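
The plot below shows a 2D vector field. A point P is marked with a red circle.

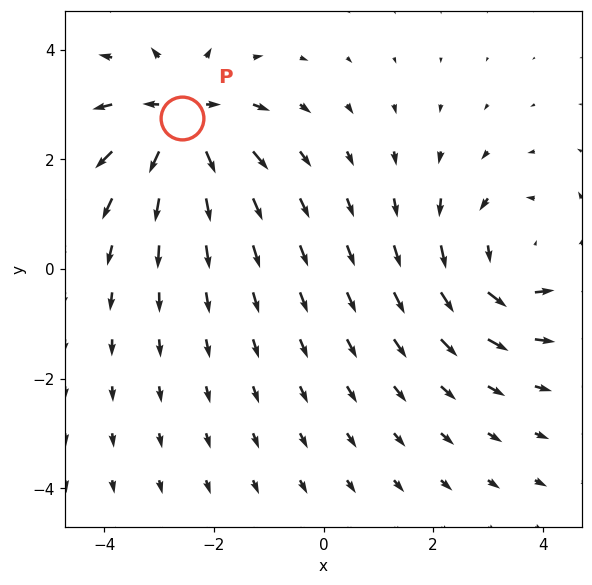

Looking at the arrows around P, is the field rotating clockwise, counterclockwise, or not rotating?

Near P at (-2.6, 2.7) the arrows show no circulation. The curl there is ≈0.

not rotating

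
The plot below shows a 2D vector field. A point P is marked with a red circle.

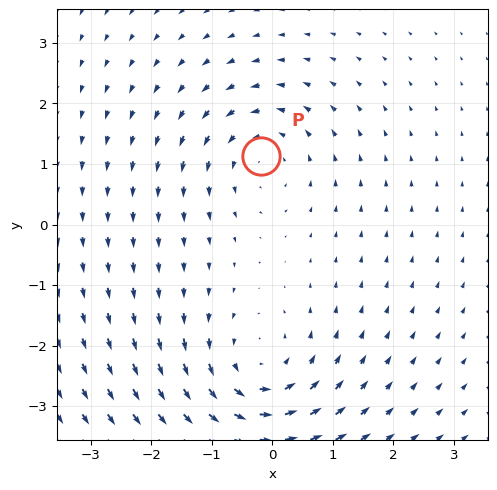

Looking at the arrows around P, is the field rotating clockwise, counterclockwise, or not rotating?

Near P at (-0.2, 1.1) the arrows circulate counterclockwise. The curl (z-component) there is about +2; positive curl means counterclockwise rotation.

counterclockwise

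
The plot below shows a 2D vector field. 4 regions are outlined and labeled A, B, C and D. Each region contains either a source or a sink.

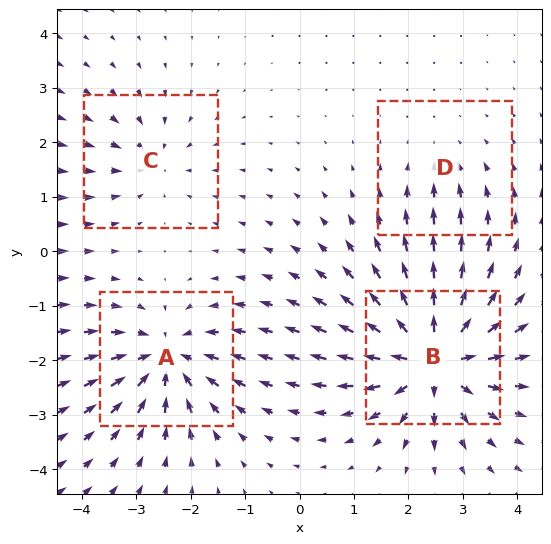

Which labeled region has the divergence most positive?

Divergence at each region's feature centre — A: about -6, B: about +9, C: about -4, D: about -2. Region B is most positive.

B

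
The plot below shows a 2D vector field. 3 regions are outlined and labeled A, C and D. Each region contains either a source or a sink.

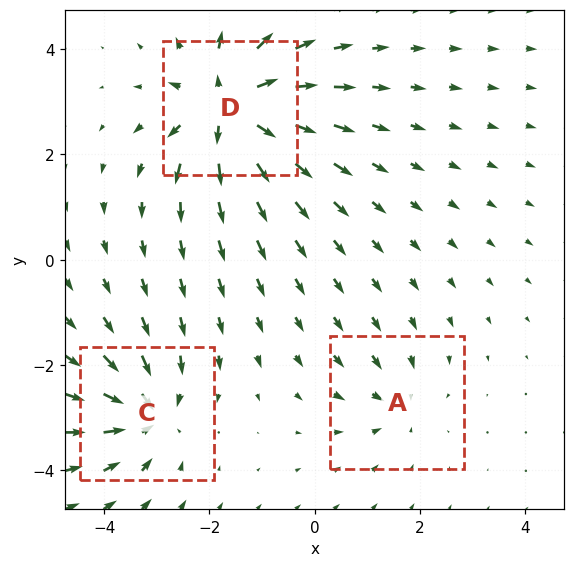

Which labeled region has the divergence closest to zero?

A

Divergence at each region's feature centre — A: about -3, C: about -4, D: about +6. Region A is closest to zero.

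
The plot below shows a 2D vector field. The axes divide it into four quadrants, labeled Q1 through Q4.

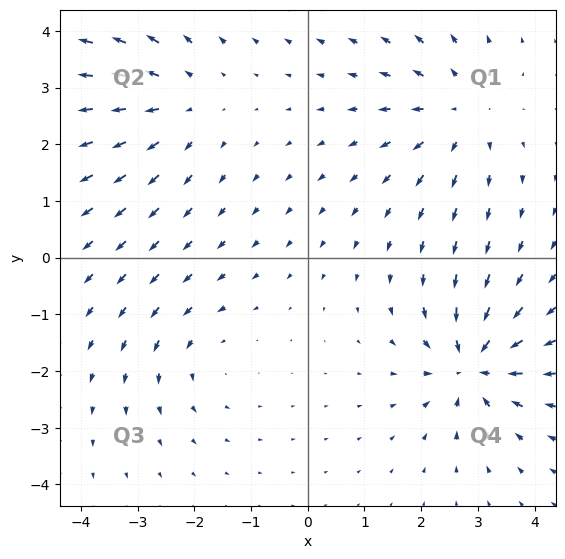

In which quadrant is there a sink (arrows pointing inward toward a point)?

The sink sits at approximately (2.9, -1.9), which lies in quadrant Q4. The divergence there is about -6, negative as expected for a sink.

Q4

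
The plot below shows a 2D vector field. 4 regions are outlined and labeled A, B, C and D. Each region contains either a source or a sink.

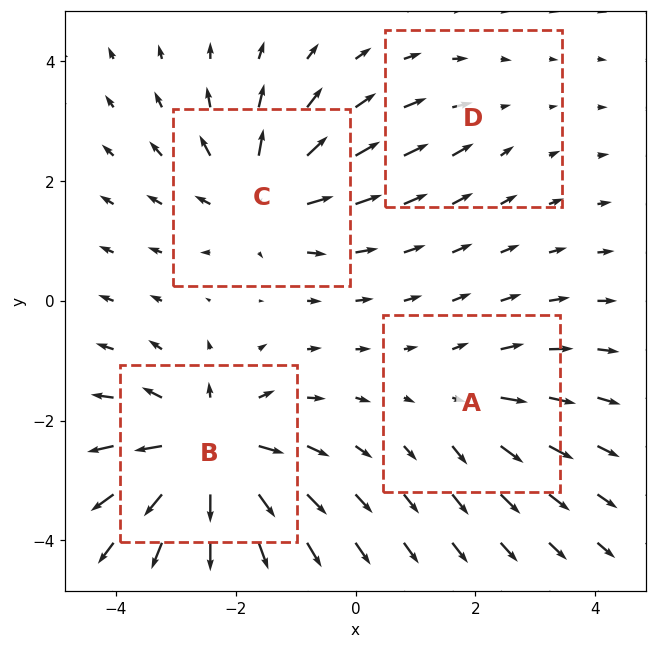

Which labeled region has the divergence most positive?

B

Divergence at each region's feature centre — A: about +3, B: about +8, C: about +5, D: about -2. Region B is most positive.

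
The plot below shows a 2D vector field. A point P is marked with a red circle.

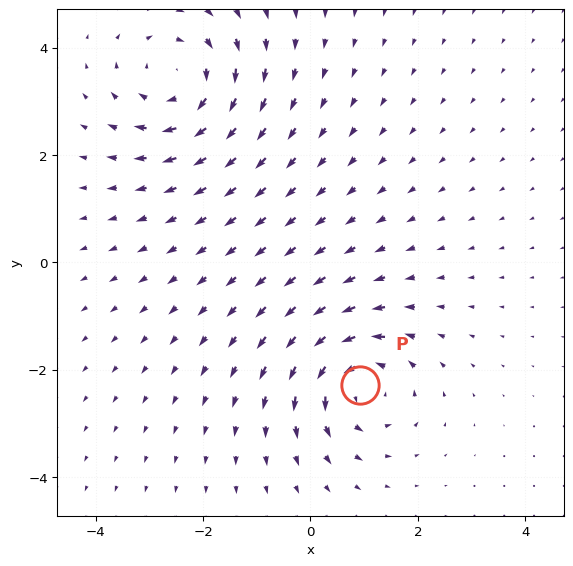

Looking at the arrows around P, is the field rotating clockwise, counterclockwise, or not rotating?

Near P at (0.9, -2.3) the arrows circulate counterclockwise. The curl (z-component) there is about +5; positive curl means counterclockwise rotation.

counterclockwise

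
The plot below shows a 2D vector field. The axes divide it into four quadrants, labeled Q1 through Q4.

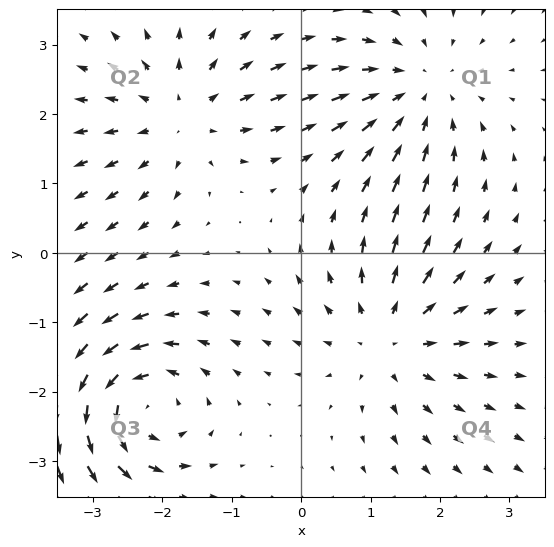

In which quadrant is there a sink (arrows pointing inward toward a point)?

Q1

The sink sits at approximately (1.7, 2.3), which lies in quadrant Q1. The divergence there is about -3, negative as expected for a sink.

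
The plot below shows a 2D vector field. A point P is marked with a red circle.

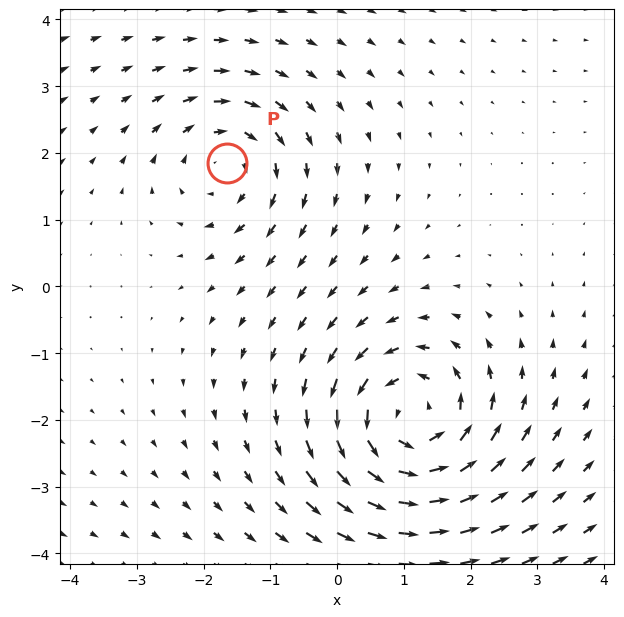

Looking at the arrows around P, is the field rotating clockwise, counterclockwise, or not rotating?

clockwise

Near P at (-1.6, 1.9) the arrows circulate clockwise. The curl (z-component) there is about -3; negative curl means clockwise rotation.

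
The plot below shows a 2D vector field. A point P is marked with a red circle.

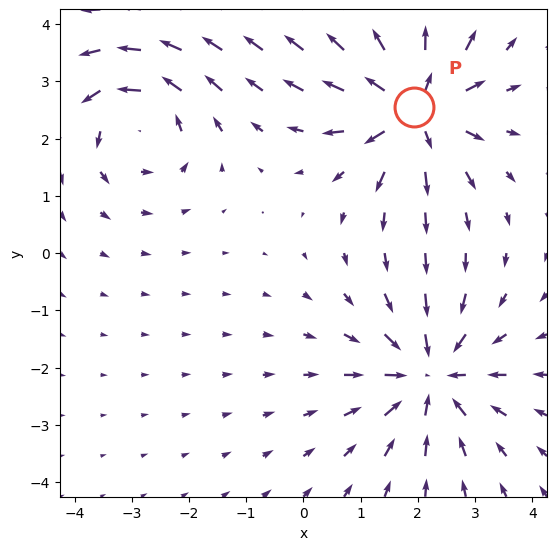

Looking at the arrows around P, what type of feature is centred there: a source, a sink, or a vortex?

At P (1.9, 2.5) the arrows spread outward. Divergence about +6, curl ≈0 — positive divergence with near-zero curl is a source.

source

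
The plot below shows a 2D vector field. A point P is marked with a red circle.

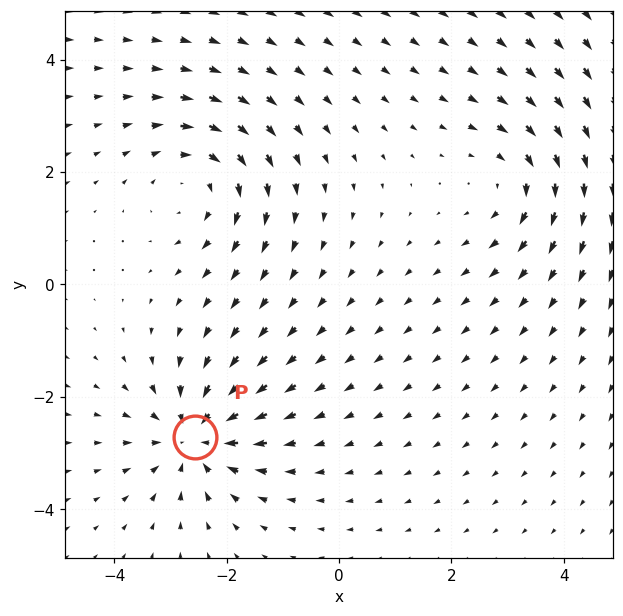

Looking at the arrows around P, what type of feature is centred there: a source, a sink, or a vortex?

sink

At P (-2.6, -2.7) the arrows converge inward. Divergence about -5, curl ≈0 — negative divergence with near-zero curl is a sink.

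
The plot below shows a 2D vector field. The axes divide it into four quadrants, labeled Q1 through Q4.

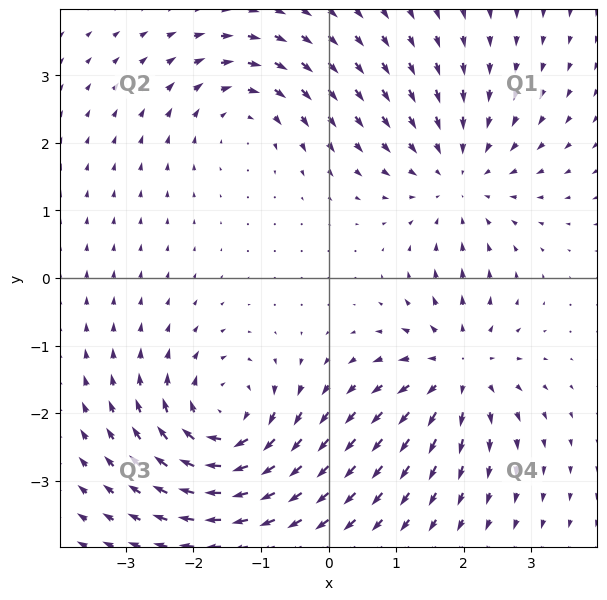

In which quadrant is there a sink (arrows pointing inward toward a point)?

Q1

The sink sits at approximately (1.9, 1.5), which lies in quadrant Q1. The divergence there is about -4, negative as expected for a sink.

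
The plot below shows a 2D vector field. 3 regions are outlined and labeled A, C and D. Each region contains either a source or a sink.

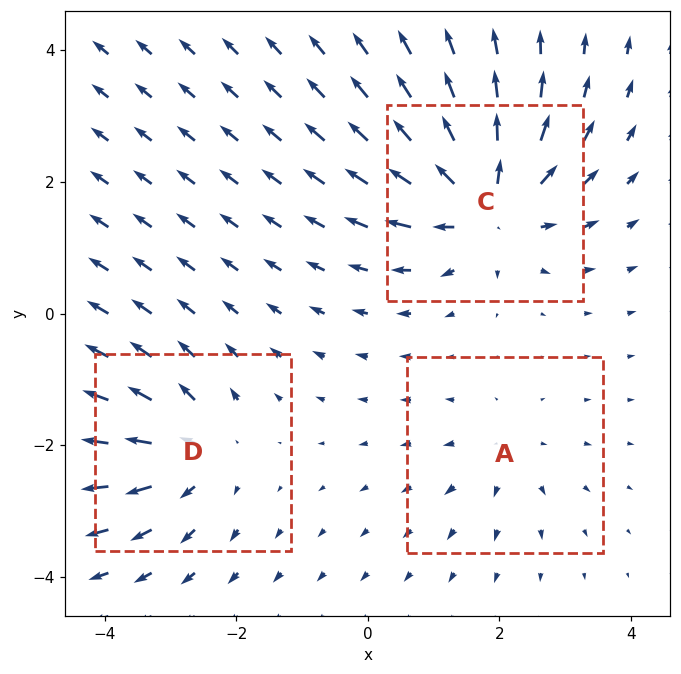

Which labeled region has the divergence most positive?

C

Divergence at each region's feature centre — A: about +2, C: about +6, D: about +4. Region C is most positive.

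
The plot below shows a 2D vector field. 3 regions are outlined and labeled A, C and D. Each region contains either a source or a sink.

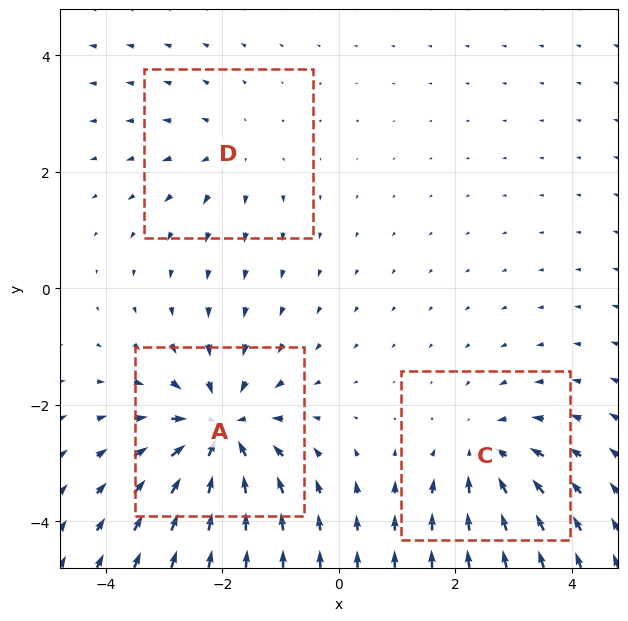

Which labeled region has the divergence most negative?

Divergence at each region's feature centre — A: about -5, C: about -3, D: about +2. Region A is most negative.

A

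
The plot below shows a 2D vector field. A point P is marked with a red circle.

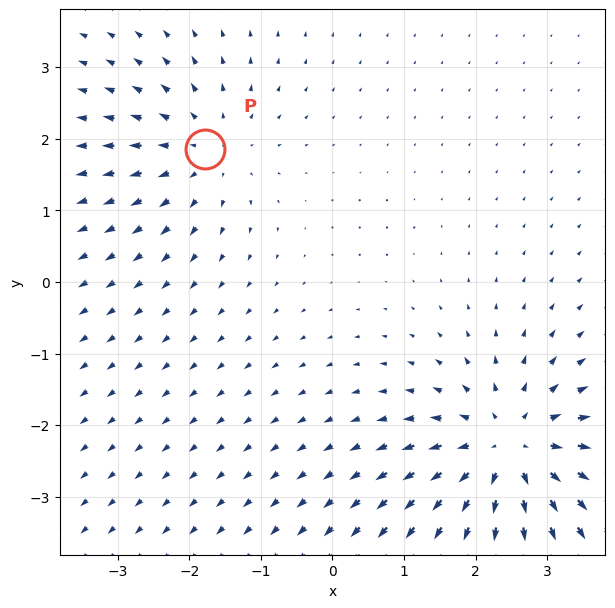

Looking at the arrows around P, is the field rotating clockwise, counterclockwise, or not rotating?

Near P at (-1.8, 1.9) the arrows show no circulation. The curl there is ≈0.

not rotating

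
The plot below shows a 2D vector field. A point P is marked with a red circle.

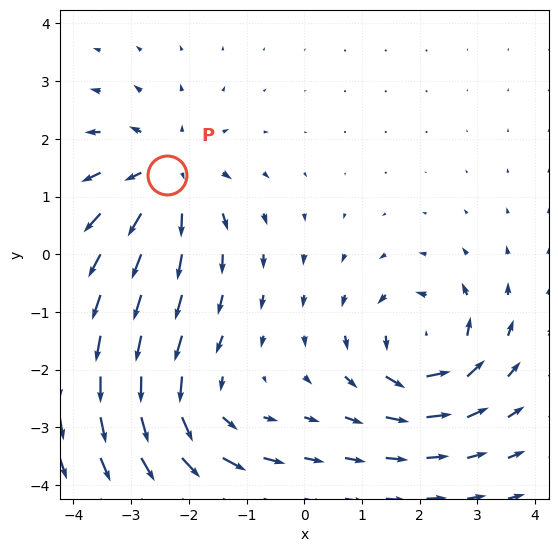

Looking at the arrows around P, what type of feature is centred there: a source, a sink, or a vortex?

source

At P (-2.4, 1.4) the arrows spread outward. Divergence about +5, curl ≈0 — positive divergence with near-zero curl is a source.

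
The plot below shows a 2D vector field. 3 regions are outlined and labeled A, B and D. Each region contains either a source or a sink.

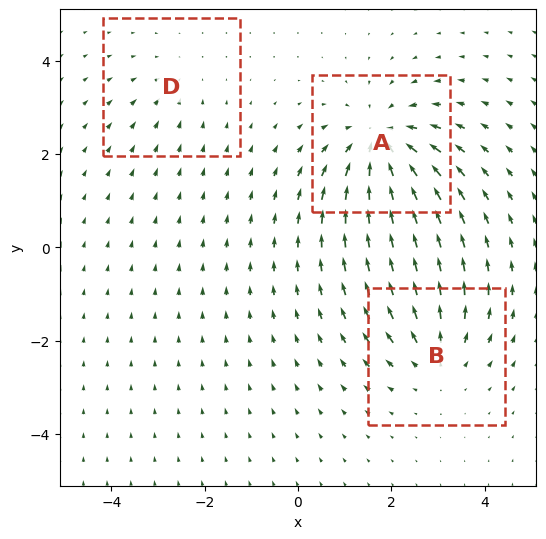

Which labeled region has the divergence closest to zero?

D

Divergence at each region's feature centre — A: about -5, B: about +3, D: about -2. Region D is closest to zero.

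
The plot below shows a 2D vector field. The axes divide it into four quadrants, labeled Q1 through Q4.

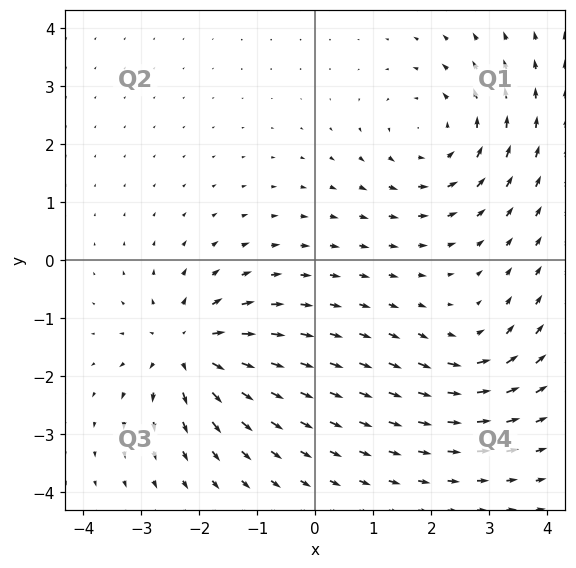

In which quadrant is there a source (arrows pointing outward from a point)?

The source sits at approximately (-2.2, -1.5), which lies in quadrant Q3. The divergence there is about +5, positive as expected for a source.

Q3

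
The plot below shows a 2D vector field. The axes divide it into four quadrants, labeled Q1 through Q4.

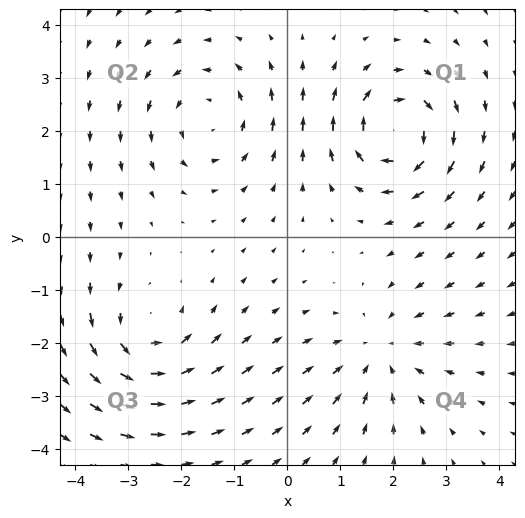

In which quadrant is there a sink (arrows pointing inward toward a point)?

Q4

The sink sits at approximately (1.8, -2.2), which lies in quadrant Q4. The divergence there is about -4, negative as expected for a sink.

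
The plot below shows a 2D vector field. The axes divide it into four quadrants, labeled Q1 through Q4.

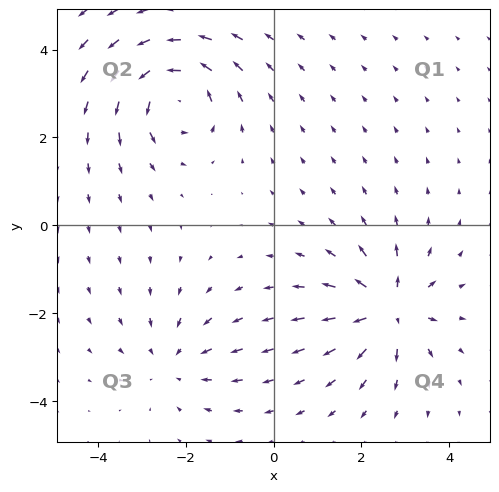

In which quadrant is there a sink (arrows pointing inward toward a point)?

The sink sits at approximately (-2.3, -3.1), which lies in quadrant Q3. The divergence there is about -2, negative as expected for a sink.

Q3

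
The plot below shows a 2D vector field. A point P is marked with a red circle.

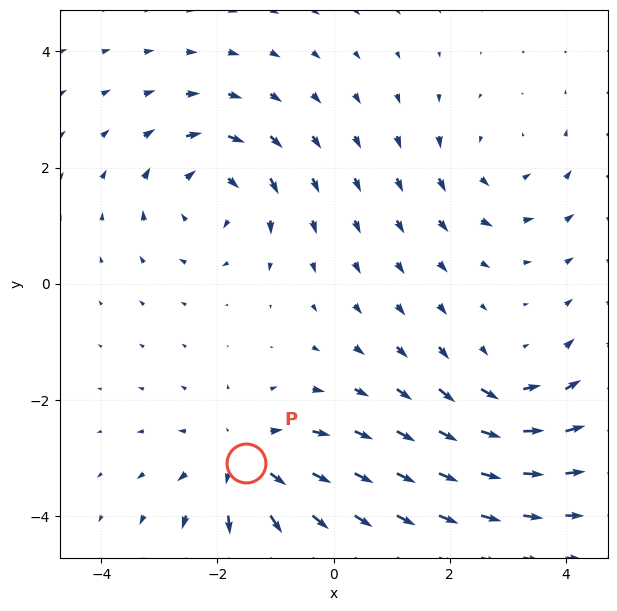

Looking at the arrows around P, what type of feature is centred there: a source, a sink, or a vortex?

At P (-1.5, -3.1) the arrows spread outward. Divergence about +4, curl ≈0 — positive divergence with near-zero curl is a source.

source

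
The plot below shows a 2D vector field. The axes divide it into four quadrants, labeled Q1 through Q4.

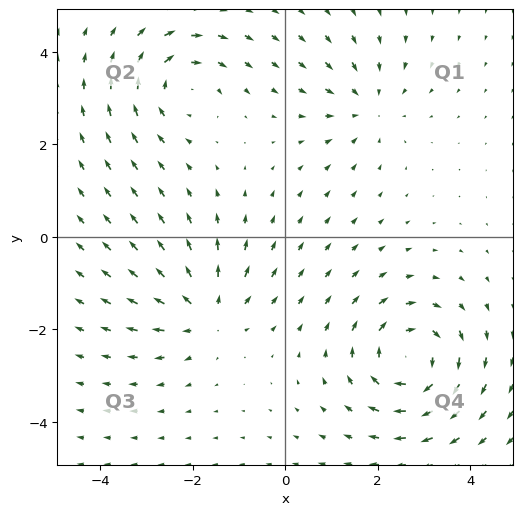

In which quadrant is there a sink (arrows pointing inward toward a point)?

Q1

The sink sits at approximately (1.8, 2.8), which lies in quadrant Q1. The divergence there is about -3, negative as expected for a sink.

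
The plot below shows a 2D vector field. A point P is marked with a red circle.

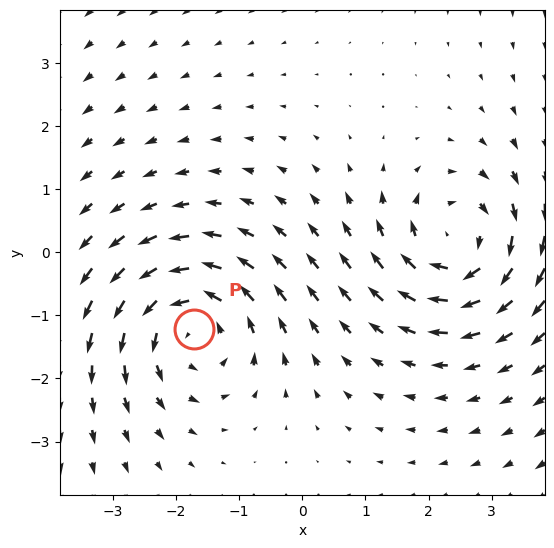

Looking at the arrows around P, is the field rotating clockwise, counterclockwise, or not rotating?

Near P at (-1.7, -1.2) the arrows circulate counterclockwise. The curl (z-component) there is about +5; positive curl means counterclockwise rotation.

counterclockwise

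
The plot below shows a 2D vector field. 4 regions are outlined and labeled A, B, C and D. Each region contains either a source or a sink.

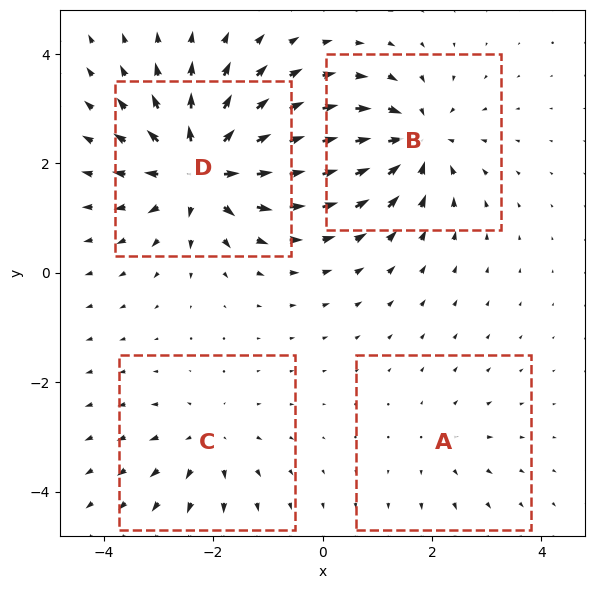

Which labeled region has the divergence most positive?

Divergence at each region's feature centre — A: about +2, B: about -6, C: about +3, D: about +8. Region D is most positive.

D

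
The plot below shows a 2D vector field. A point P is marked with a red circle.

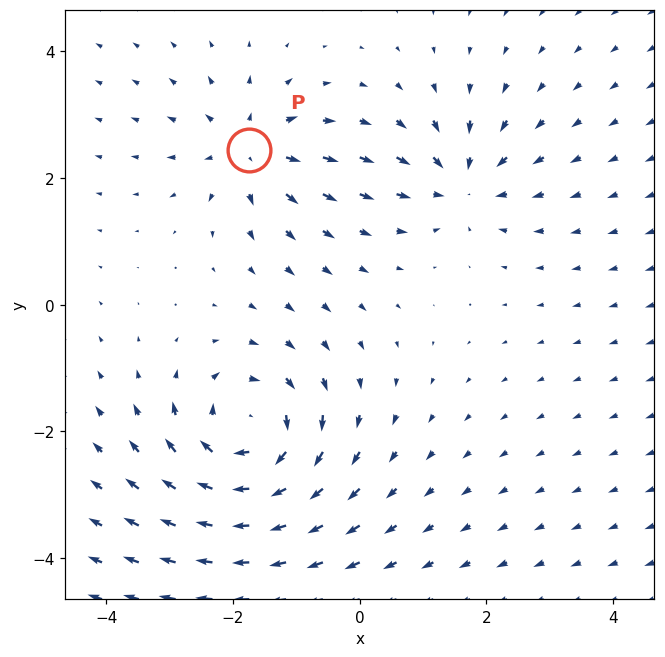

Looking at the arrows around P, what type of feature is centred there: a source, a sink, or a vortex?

source

At P (-1.7, 2.4) the arrows spread outward. Divergence about +4, curl ≈0 — positive divergence with near-zero curl is a source.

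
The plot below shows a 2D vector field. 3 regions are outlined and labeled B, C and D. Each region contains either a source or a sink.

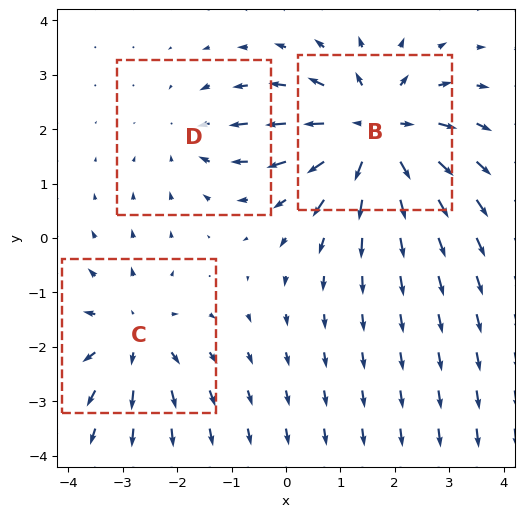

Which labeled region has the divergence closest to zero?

D

Divergence at each region's feature centre — B: about +5, C: about +3, D: about -2. Region D is closest to zero.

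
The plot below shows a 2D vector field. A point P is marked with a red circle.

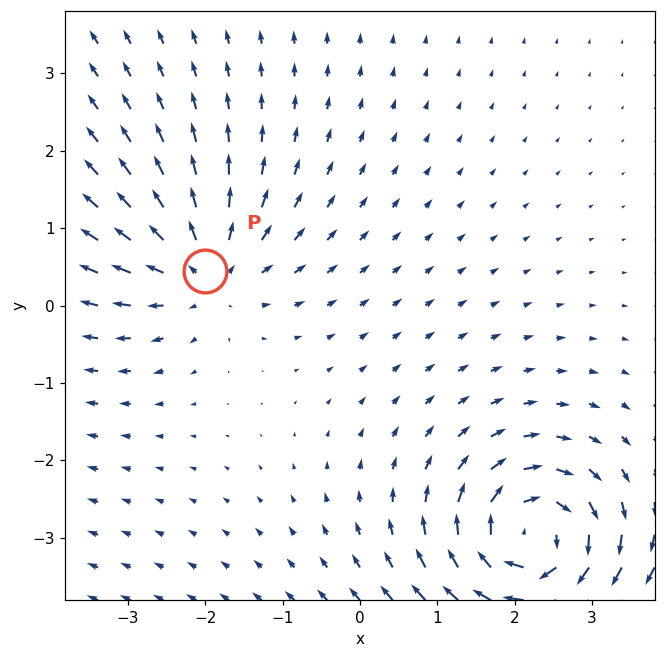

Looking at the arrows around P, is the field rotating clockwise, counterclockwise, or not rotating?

not rotating

Near P at (-2.0, 0.5) the arrows show no circulation. The curl there is ≈0.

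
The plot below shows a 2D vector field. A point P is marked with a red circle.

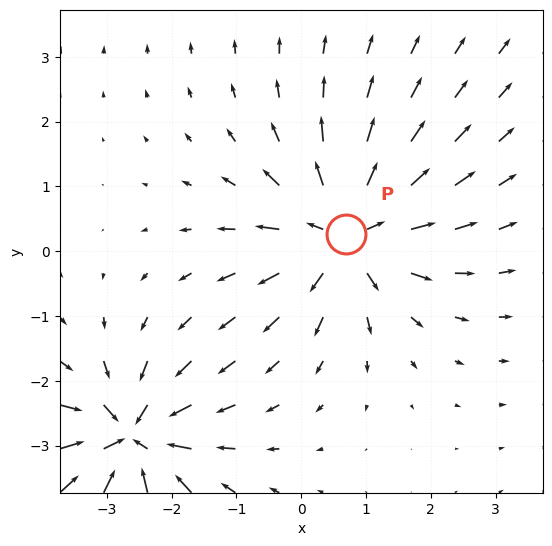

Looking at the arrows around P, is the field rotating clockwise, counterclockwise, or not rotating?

Near P at (0.7, 0.3) the arrows show no circulation. The curl there is ≈0.

not rotating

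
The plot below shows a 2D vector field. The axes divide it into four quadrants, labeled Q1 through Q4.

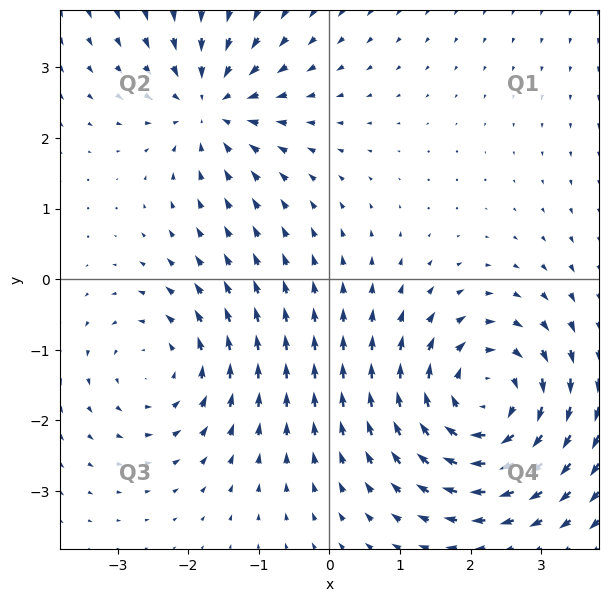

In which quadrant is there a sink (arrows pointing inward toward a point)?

Q2

The sink sits at approximately (-1.7, 2.5), which lies in quadrant Q2. The divergence there is about -4, negative as expected for a sink.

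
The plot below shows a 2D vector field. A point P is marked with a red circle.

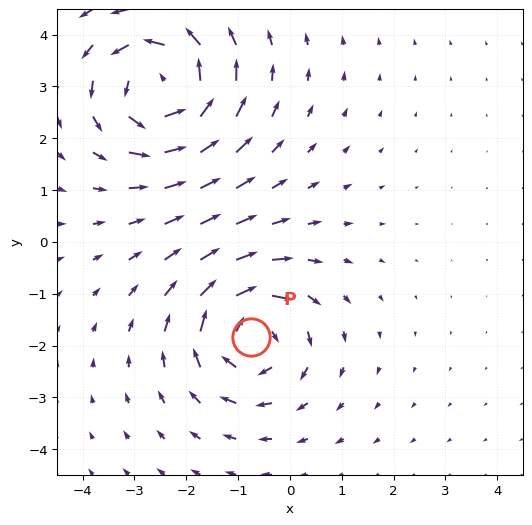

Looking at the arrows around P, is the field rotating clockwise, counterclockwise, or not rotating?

Near P at (-0.8, -1.8) the arrows circulate clockwise. The curl (z-component) there is about -4; negative curl means clockwise rotation.

clockwise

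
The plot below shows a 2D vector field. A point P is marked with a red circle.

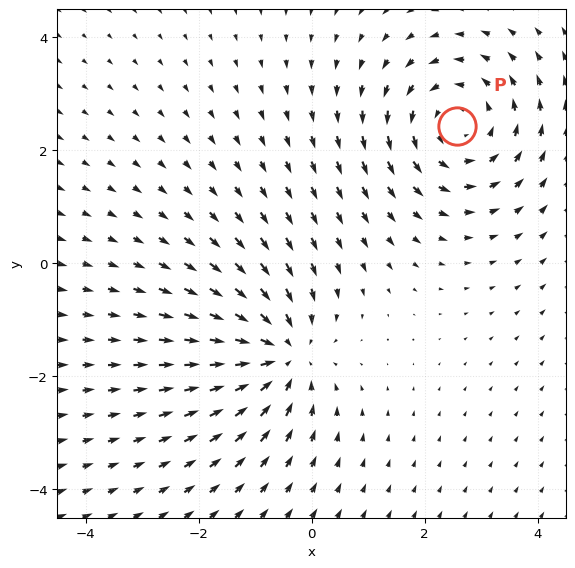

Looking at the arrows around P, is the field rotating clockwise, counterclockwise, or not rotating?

Near P at (2.6, 2.4) the arrows circulate counterclockwise. The curl (z-component) there is about +4; positive curl means counterclockwise rotation.

counterclockwise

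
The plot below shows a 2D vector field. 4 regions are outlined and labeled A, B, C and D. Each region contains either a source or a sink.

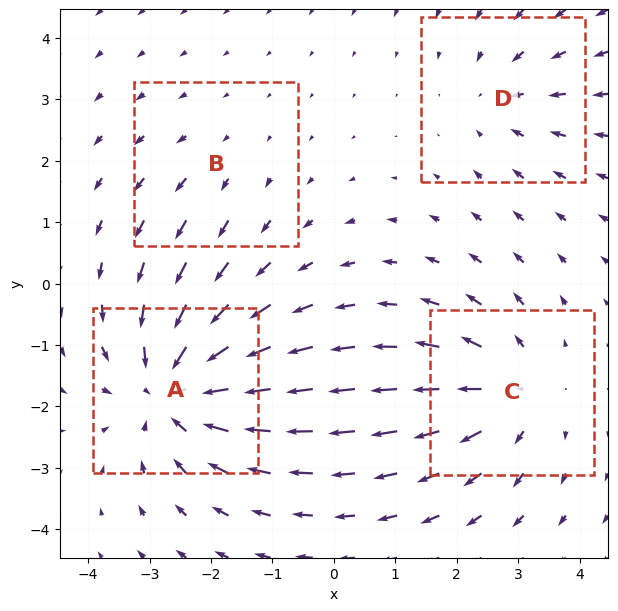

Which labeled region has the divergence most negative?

A

Divergence at each region's feature centre — A: about -6, B: about +2, C: about +4, D: about -3. Region A is most negative.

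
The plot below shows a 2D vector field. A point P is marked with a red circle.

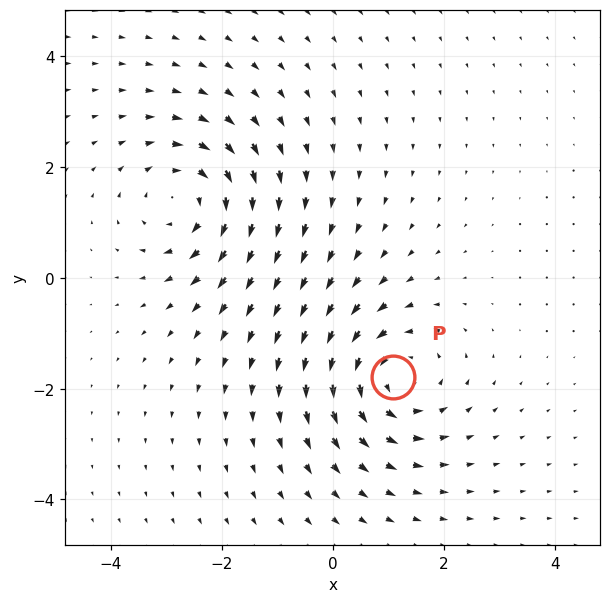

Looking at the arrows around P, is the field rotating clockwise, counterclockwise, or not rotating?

Near P at (1.1, -1.8) the arrows circulate counterclockwise. The curl (z-component) there is about +3; positive curl means counterclockwise rotation.

counterclockwise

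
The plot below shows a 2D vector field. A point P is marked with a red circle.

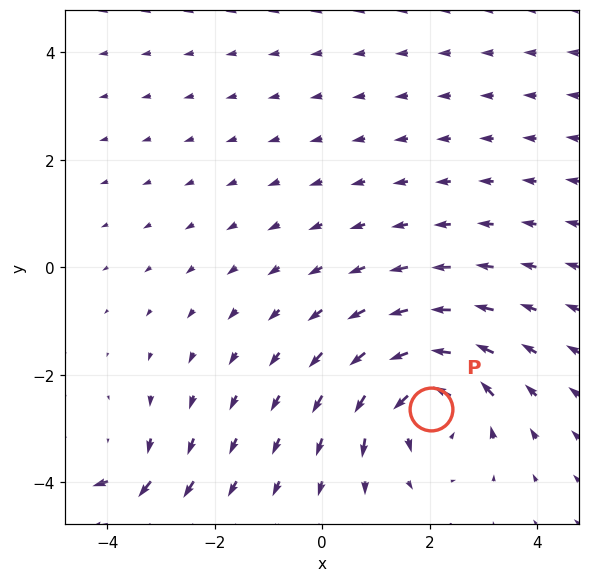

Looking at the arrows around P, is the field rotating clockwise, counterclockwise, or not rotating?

Near P at (2.0, -2.6) the arrows circulate counterclockwise. The curl (z-component) there is about +5; positive curl means counterclockwise rotation.

counterclockwise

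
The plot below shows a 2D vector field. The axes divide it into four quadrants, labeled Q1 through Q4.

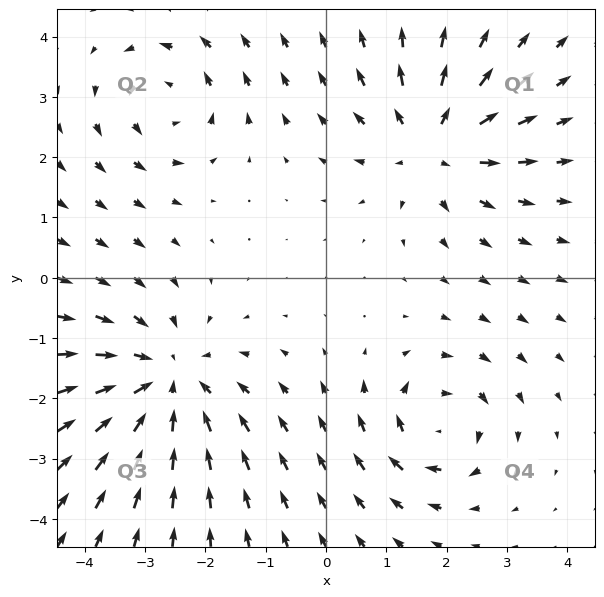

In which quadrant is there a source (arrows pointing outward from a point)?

Q1

The source sits at approximately (1.8, 2.2), which lies in quadrant Q1. The divergence there is about +4, positive as expected for a source.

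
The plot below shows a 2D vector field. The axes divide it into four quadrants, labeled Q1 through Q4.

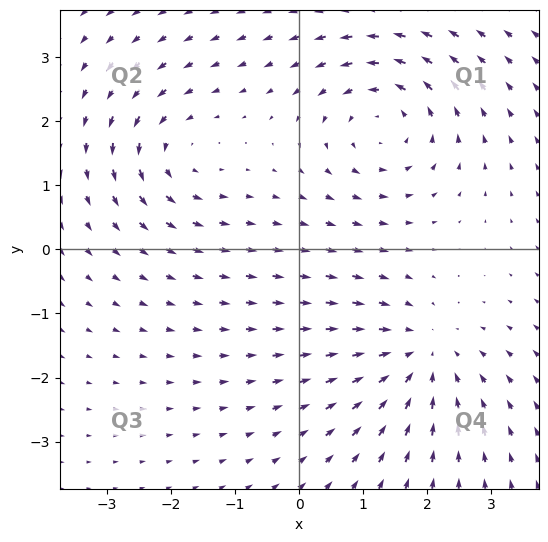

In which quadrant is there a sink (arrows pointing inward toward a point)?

Q4

The sink sits at approximately (1.9, -1.7), which lies in quadrant Q4. The divergence there is about -3, negative as expected for a sink.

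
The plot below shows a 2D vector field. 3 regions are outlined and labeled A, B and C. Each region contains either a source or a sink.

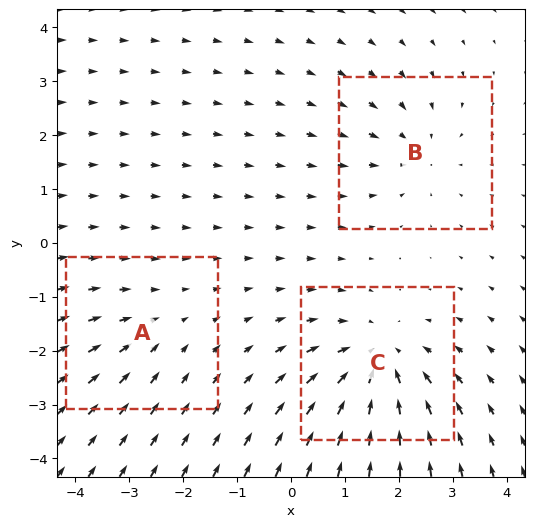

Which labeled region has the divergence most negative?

C

Divergence at each region's feature centre — A: about -2, B: about -3, C: about -4. Region C is most negative.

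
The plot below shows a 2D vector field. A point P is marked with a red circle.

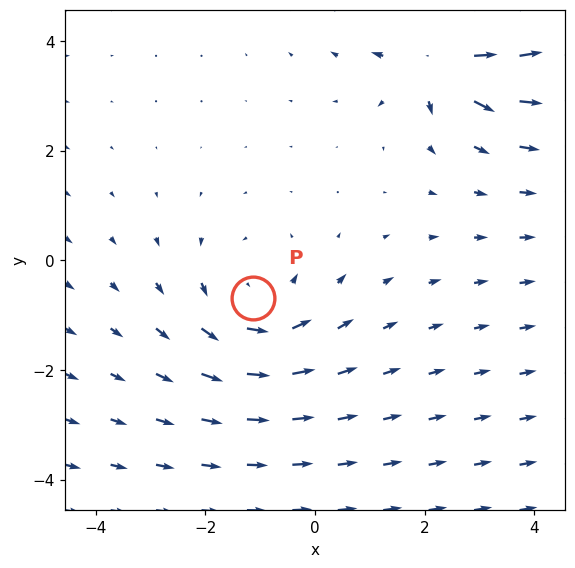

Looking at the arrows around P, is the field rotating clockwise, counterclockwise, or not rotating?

Near P at (-1.1, -0.7) the arrows circulate counterclockwise. The curl (z-component) there is about +2; positive curl means counterclockwise rotation.

counterclockwise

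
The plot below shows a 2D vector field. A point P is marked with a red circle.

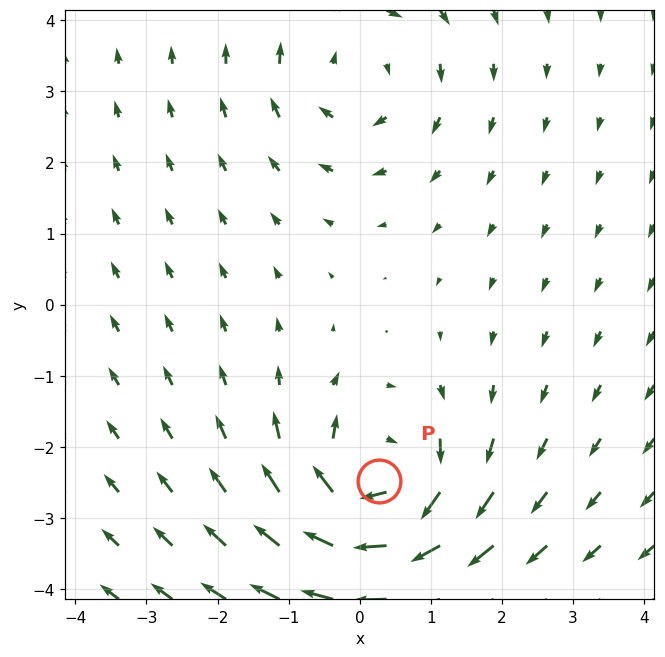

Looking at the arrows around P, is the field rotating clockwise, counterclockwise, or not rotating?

Near P at (0.3, -2.5) the arrows circulate clockwise. The curl (z-component) there is about -4; negative curl means clockwise rotation.

clockwise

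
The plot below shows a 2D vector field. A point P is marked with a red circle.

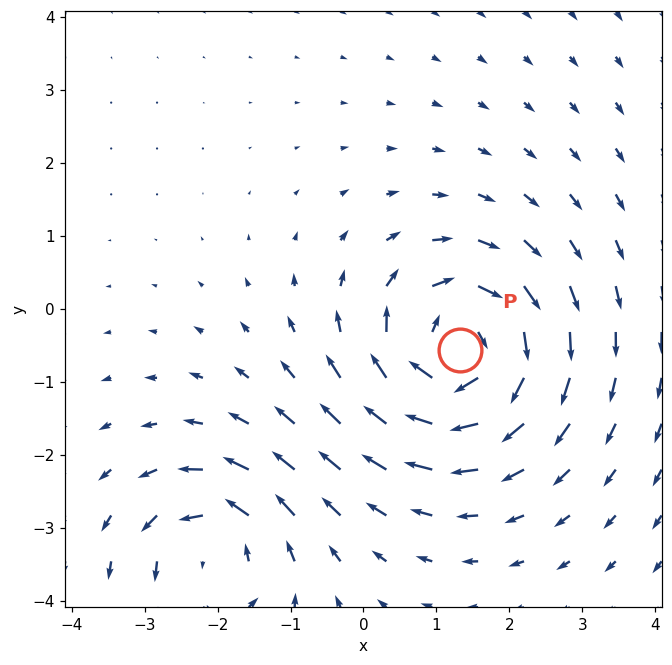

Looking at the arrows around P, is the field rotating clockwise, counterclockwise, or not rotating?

clockwise

Near P at (1.3, -0.6) the arrows circulate clockwise. The curl (z-component) there is about -5; negative curl means clockwise rotation.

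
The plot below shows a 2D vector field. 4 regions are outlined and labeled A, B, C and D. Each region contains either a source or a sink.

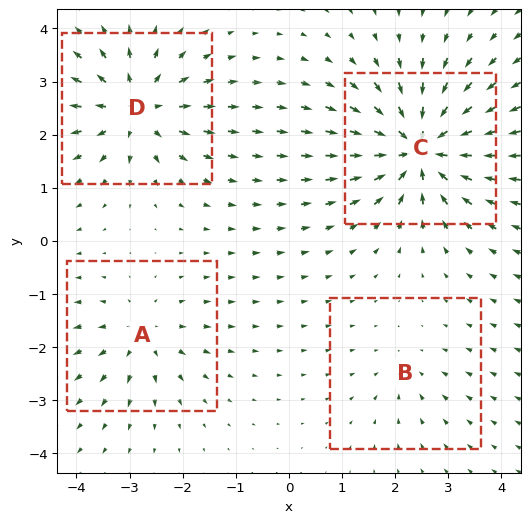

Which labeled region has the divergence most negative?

C

Divergence at each region's feature centre — A: about +4, B: about -2, C: about -8, D: about +6. Region C is most negative.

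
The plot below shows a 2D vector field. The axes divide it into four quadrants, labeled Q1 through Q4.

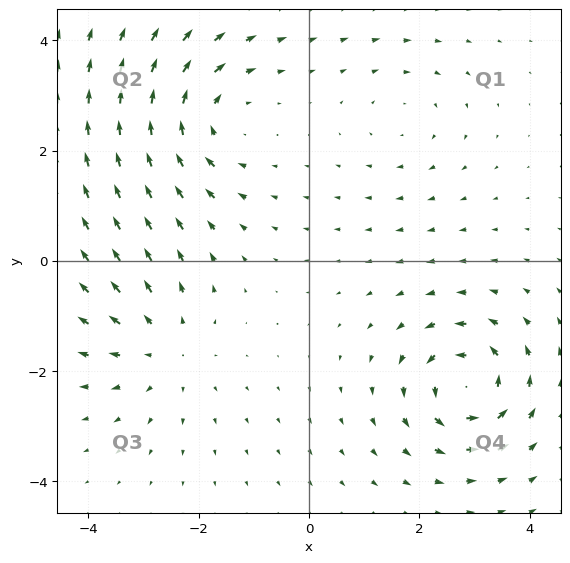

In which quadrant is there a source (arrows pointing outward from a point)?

Q3

The source sits at approximately (-2.6, -1.6), which lies in quadrant Q3. The divergence there is about +3, positive as expected for a source.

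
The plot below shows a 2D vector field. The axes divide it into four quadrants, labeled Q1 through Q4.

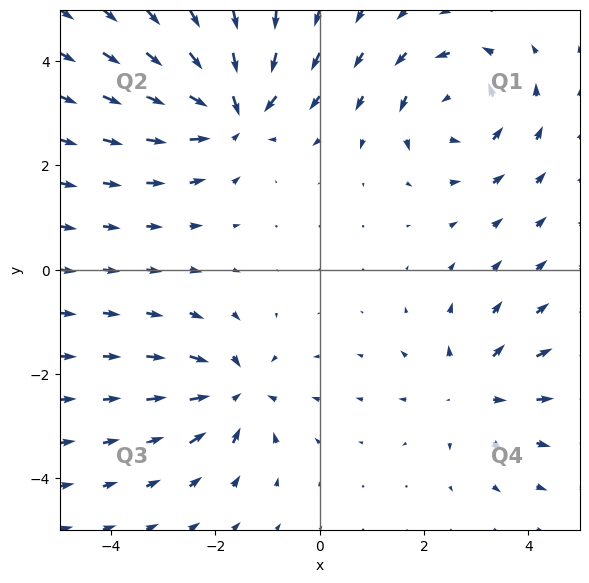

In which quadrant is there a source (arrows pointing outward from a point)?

The source sits at approximately (2.9, -2.3), which lies in quadrant Q4. The divergence there is about +3, positive as expected for a source.

Q4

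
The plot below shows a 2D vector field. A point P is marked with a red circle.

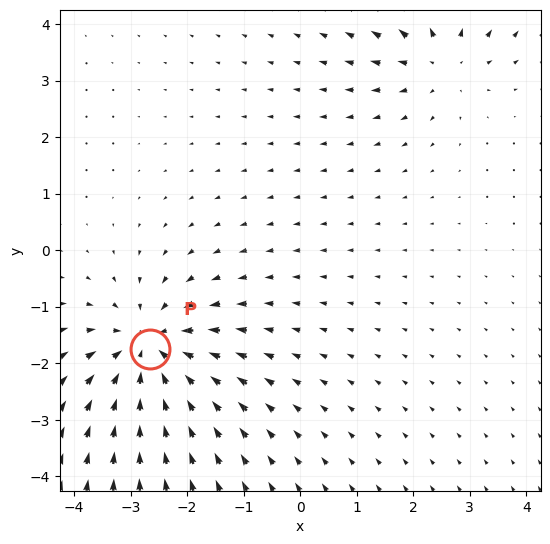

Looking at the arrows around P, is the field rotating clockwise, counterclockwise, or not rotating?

Near P at (-2.7, -1.7) the arrows show no circulation. The curl there is ≈0.

not rotating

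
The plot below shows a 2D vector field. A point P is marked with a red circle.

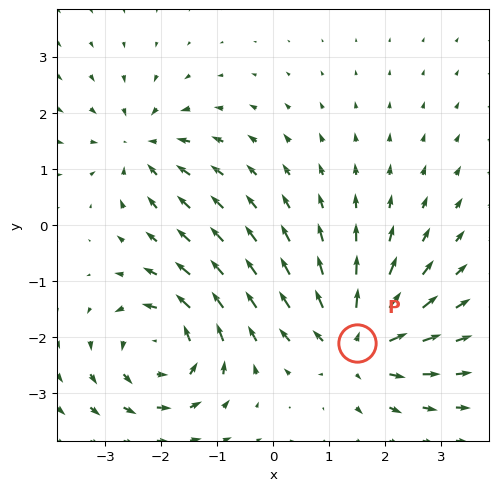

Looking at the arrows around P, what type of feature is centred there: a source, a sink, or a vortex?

source

At P (1.5, -2.1) the arrows spread outward. Divergence about +5, curl ≈0 — positive divergence with near-zero curl is a source.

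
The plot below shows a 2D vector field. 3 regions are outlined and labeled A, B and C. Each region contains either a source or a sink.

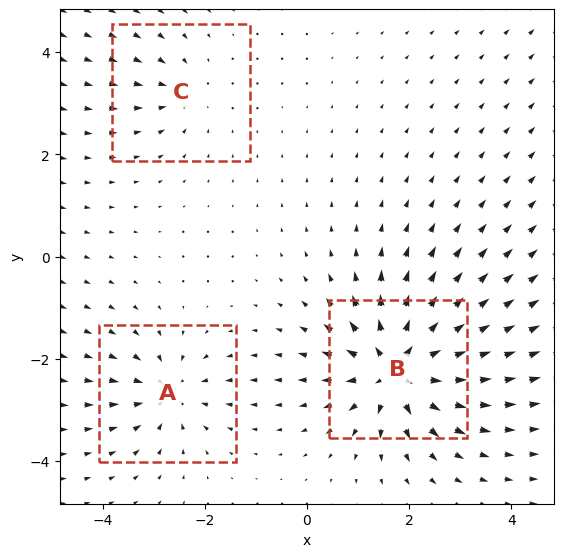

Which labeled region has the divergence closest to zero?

C

Divergence at each region's feature centre — A: about -4, B: about +6, C: about -2. Region C is closest to zero.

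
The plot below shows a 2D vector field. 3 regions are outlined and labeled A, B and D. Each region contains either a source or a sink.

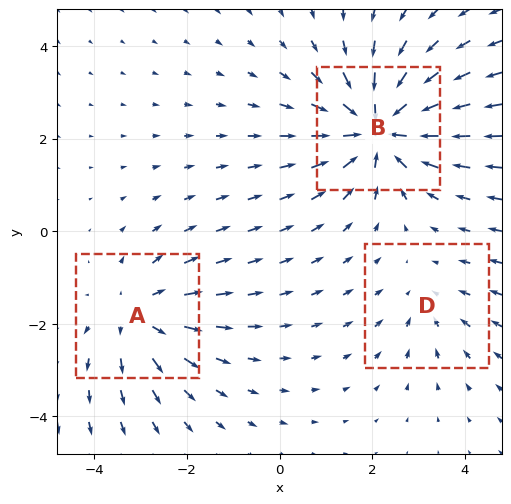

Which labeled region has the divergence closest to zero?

D

Divergence at each region's feature centre — A: about +3, B: about -5, D: about -2. Region D is closest to zero.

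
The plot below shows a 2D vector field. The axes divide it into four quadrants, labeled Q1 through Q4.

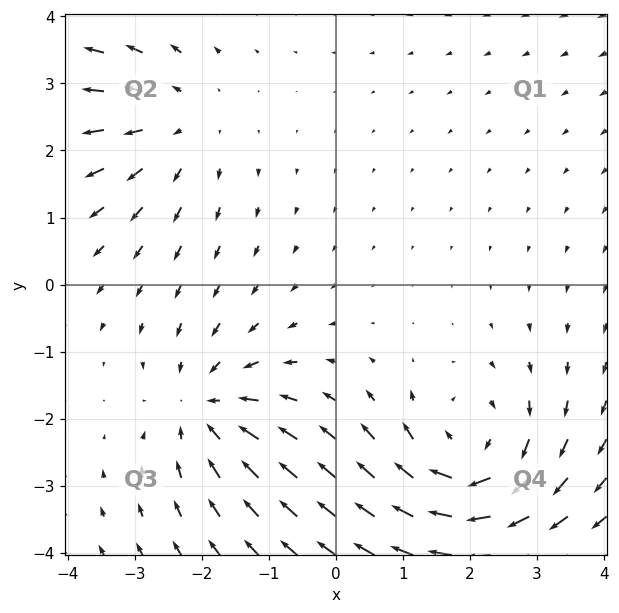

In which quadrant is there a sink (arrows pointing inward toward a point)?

Q3

The sink sits at approximately (-1.9, -1.9), which lies in quadrant Q3. The divergence there is about -3, negative as expected for a sink.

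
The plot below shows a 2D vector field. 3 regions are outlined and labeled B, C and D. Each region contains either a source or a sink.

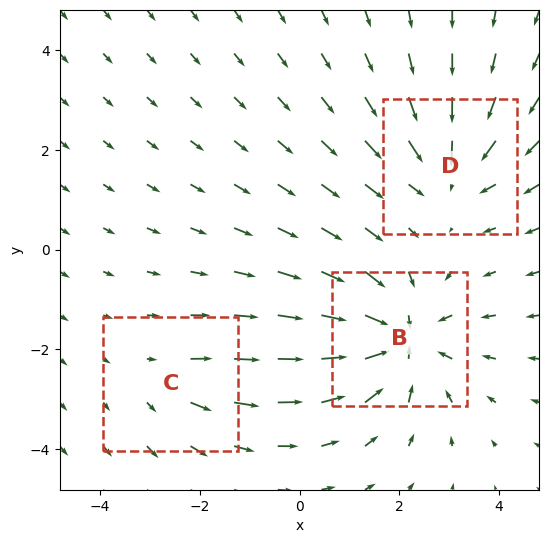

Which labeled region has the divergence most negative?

Divergence at each region's feature centre — B: about -4, C: about +2, D: about -3. Region B is most negative.

B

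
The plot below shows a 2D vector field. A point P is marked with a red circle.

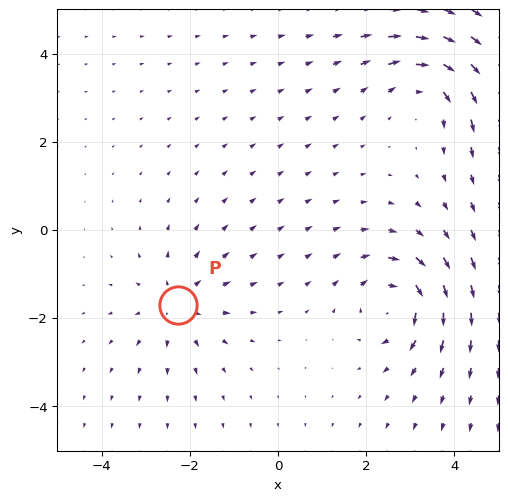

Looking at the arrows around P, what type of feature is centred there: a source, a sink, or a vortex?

At P (-2.3, -1.7) the arrows spread outward. Divergence about +3, curl ≈0 — positive divergence with near-zero curl is a source.

source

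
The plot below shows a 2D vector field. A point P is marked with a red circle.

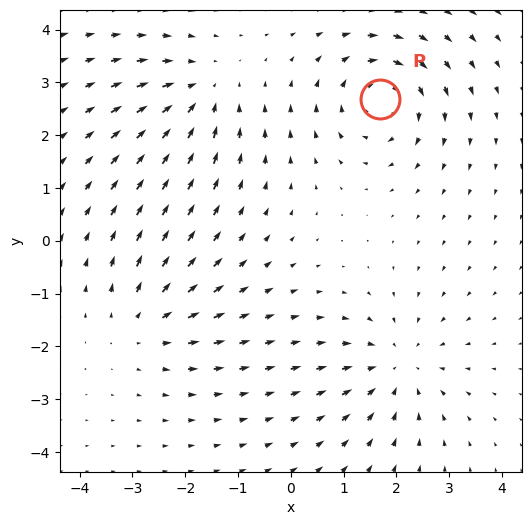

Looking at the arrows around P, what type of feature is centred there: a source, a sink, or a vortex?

vortex

At P (1.7, 2.7) the arrows circulate clockwise. Divergence ≈0, curl about -5 — near-zero divergence with nonzero curl is a vortex.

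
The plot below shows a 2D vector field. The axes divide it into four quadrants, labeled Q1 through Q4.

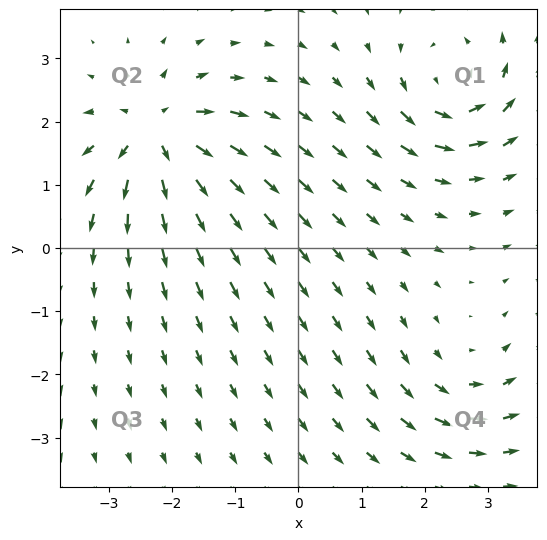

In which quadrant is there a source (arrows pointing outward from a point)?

Q2

The source sits at approximately (-2.2, 1.8), which lies in quadrant Q2. The divergence there is about +7, positive as expected for a source.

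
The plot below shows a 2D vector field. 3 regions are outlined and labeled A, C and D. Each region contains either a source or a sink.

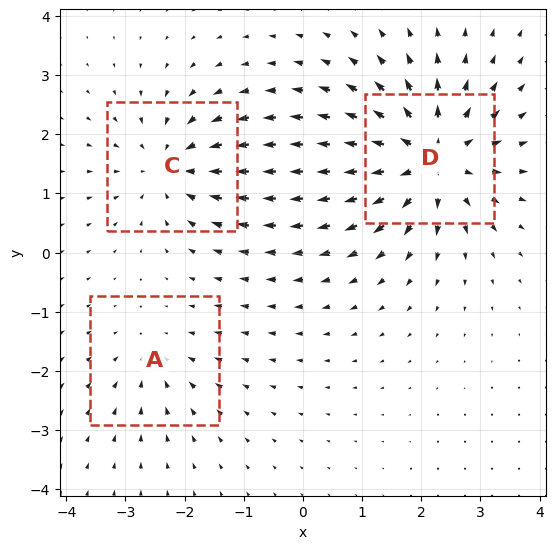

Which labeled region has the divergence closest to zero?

Divergence at each region's feature centre — A: about -2, C: about -4, D: about +5. Region A is closest to zero.

A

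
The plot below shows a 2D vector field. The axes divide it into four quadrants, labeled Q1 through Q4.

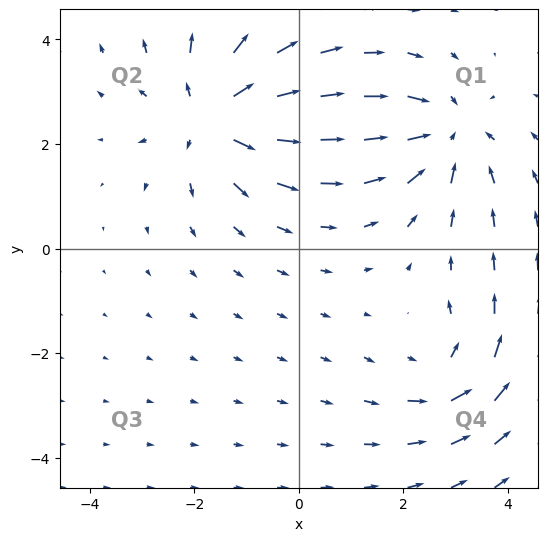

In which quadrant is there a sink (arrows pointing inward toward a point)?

Q1

The sink sits at approximately (2.8, 2.2), which lies in quadrant Q1. The divergence there is about -4, negative as expected for a sink.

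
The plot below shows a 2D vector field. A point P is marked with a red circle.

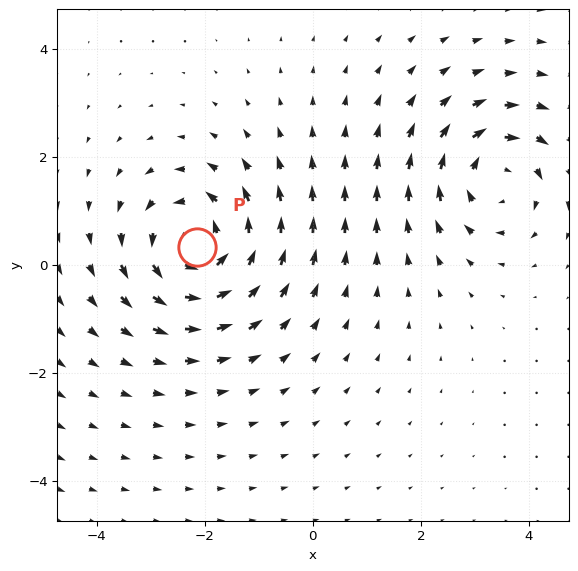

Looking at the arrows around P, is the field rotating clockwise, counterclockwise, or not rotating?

counterclockwise

Near P at (-2.1, 0.3) the arrows circulate counterclockwise. The curl (z-component) there is about +4; positive curl means counterclockwise rotation.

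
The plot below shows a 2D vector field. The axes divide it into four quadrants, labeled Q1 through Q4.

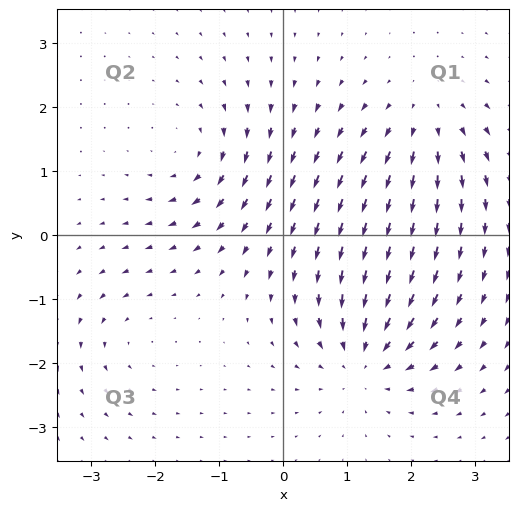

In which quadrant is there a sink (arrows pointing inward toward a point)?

Q4

The sink sits at approximately (1.3, -1.9), which lies in quadrant Q4. The divergence there is about -6, negative as expected for a sink.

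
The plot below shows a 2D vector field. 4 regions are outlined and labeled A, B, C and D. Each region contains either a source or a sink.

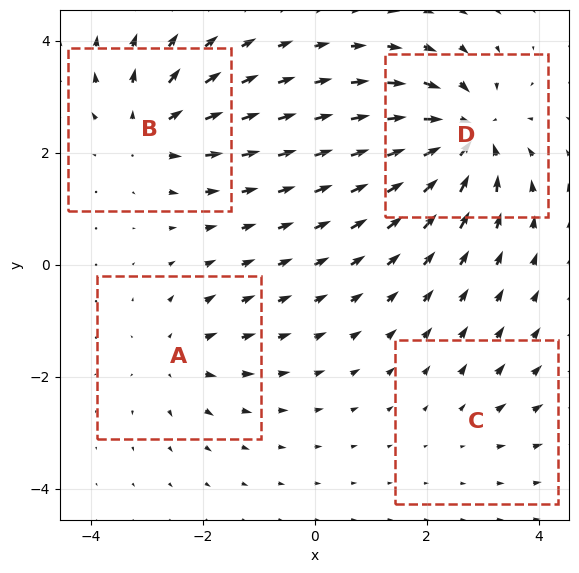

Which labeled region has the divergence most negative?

D

Divergence at each region's feature centre — A: about +4, B: about +5, C: about +2, D: about -8. Region D is most negative.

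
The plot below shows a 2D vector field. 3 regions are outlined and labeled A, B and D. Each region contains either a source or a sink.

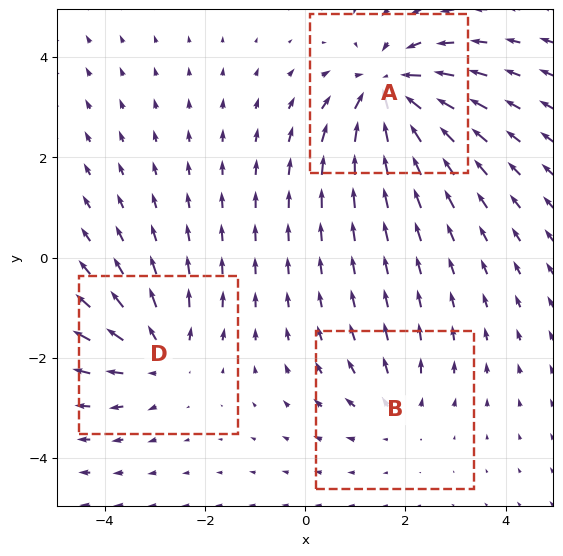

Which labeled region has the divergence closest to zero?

B

Divergence at each region's feature centre — A: about -5, B: about +2, D: about +3. Region B is closest to zero.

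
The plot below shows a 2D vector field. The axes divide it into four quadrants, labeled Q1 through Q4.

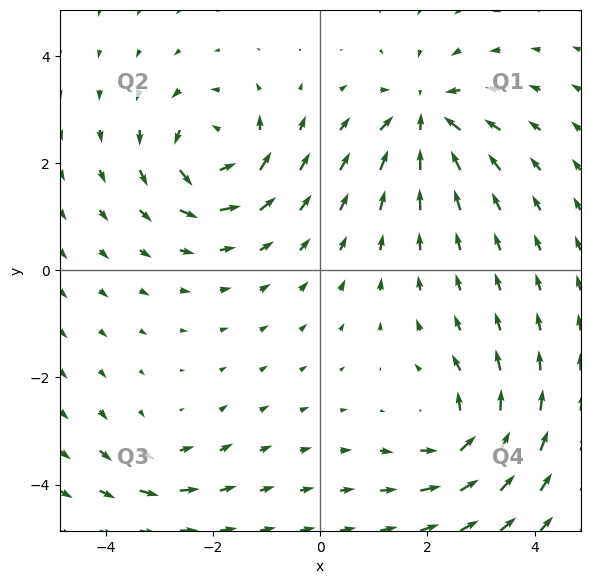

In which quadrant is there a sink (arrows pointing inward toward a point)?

Q1

The sink sits at approximately (2.0, 2.9), which lies in quadrant Q1. The divergence there is about -6, negative as expected for a sink.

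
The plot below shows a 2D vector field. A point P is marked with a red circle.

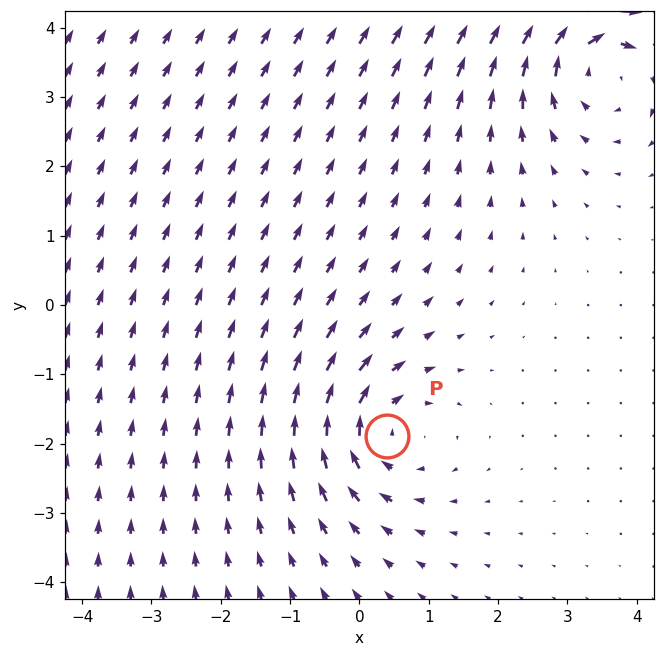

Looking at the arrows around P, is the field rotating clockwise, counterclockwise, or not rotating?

clockwise

Near P at (0.4, -1.9) the arrows circulate clockwise. The curl (z-component) there is about -4; negative curl means clockwise rotation.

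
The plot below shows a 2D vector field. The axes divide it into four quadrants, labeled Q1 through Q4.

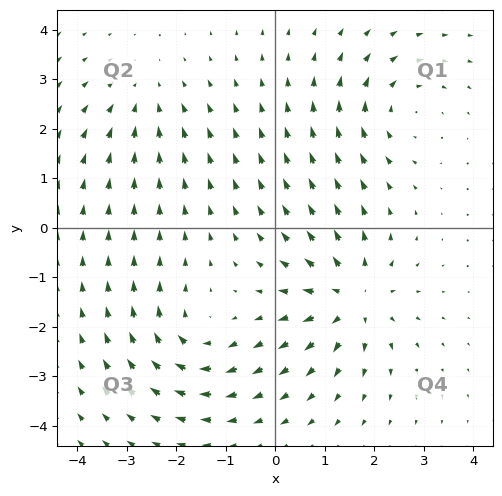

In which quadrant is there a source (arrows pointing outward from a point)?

Q4

The source sits at approximately (1.6, -1.4), which lies in quadrant Q4. The divergence there is about +5, positive as expected for a source.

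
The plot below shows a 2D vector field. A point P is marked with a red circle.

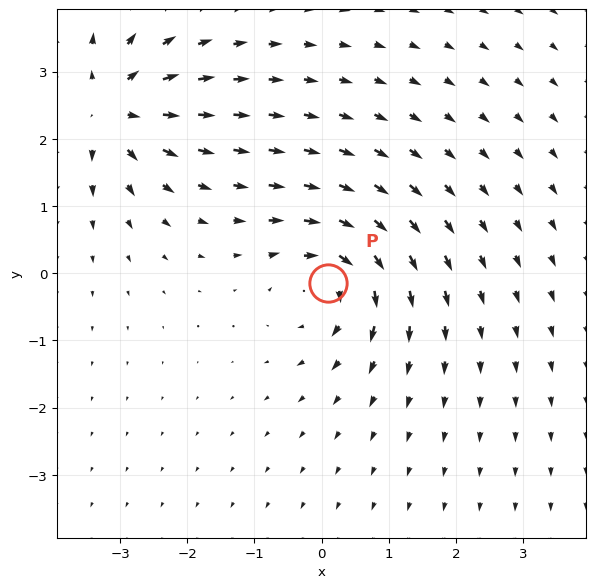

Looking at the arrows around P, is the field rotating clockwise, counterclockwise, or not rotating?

clockwise

Near P at (0.1, -0.1) the arrows circulate clockwise. The curl (z-component) there is about -4; negative curl means clockwise rotation.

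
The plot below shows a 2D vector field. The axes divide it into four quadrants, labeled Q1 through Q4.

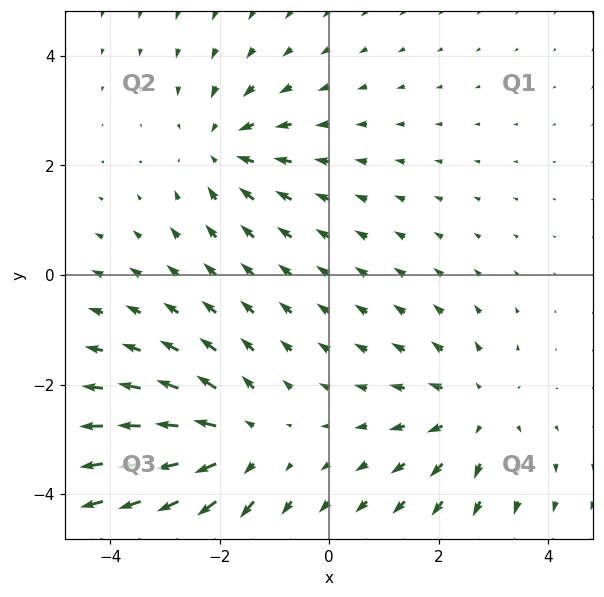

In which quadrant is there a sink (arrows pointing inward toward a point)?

The sink sits at approximately (-1.9, 2.3), which lies in quadrant Q2. The divergence there is about -3, negative as expected for a sink.

Q2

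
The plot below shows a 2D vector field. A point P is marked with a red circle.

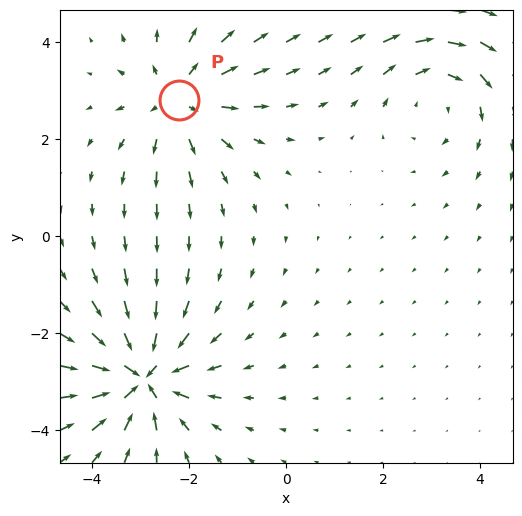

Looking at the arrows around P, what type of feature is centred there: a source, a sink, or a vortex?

source

At P (-2.2, 2.8) the arrows spread outward. Divergence about +4, curl ≈0 — positive divergence with near-zero curl is a source.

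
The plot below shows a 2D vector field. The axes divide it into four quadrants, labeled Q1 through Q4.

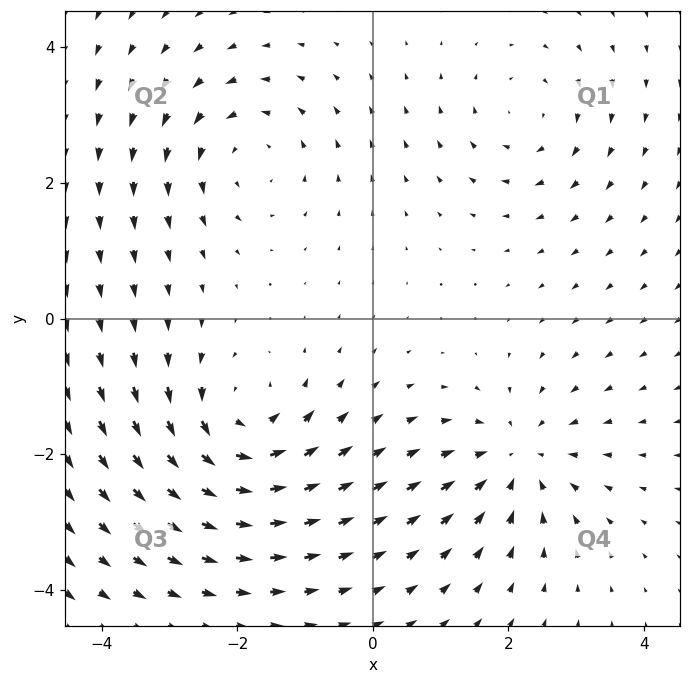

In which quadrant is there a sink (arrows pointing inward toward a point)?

The sink sits at approximately (2.1, -2.1), which lies in quadrant Q4. The divergence there is about -4, negative as expected for a sink.

Q4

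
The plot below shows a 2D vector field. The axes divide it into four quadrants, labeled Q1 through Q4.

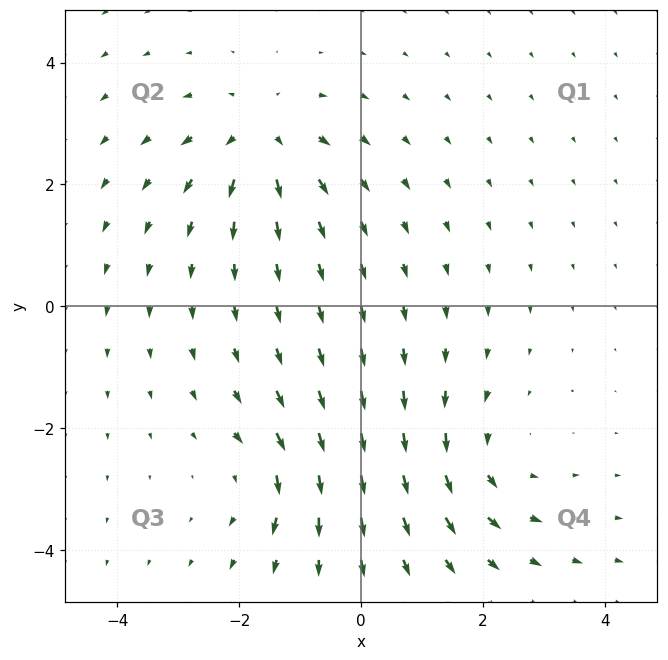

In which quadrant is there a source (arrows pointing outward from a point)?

Q2

The source sits at approximately (-1.7, 2.8), which lies in quadrant Q2. The divergence there is about +5, positive as expected for a source.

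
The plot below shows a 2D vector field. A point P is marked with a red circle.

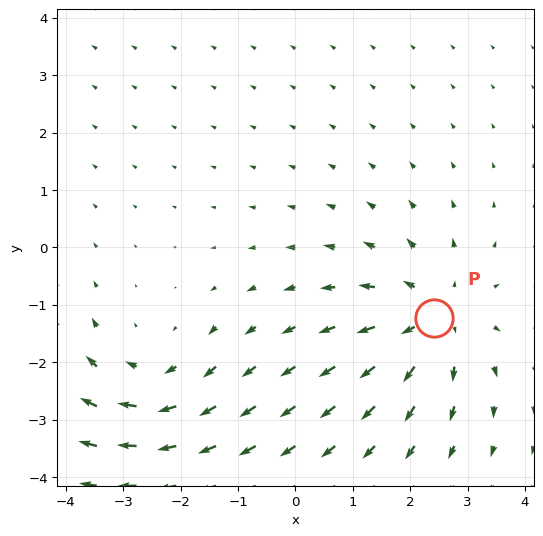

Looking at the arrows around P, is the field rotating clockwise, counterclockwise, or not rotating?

not rotating

Near P at (2.4, -1.2) the arrows show no circulation. The curl there is ≈0.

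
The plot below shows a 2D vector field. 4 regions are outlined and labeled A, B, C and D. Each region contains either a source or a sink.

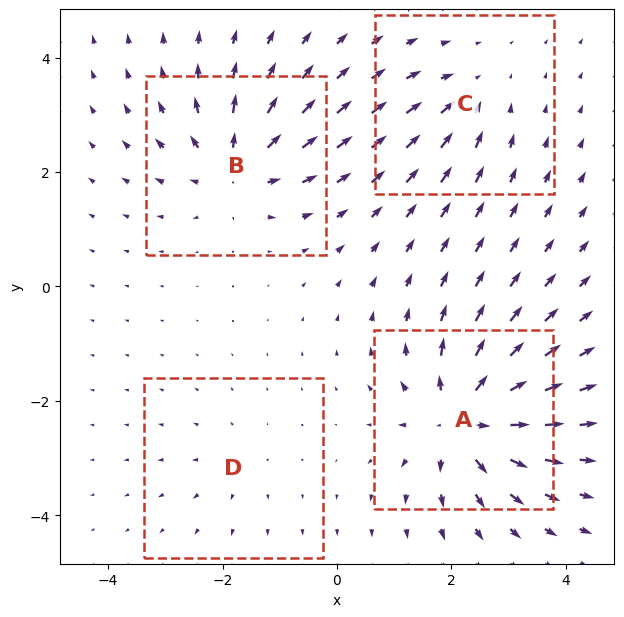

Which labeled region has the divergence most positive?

Divergence at each region's feature centre — A: about +9, B: about +6, C: about -4, D: about +2. Region A is most positive.

A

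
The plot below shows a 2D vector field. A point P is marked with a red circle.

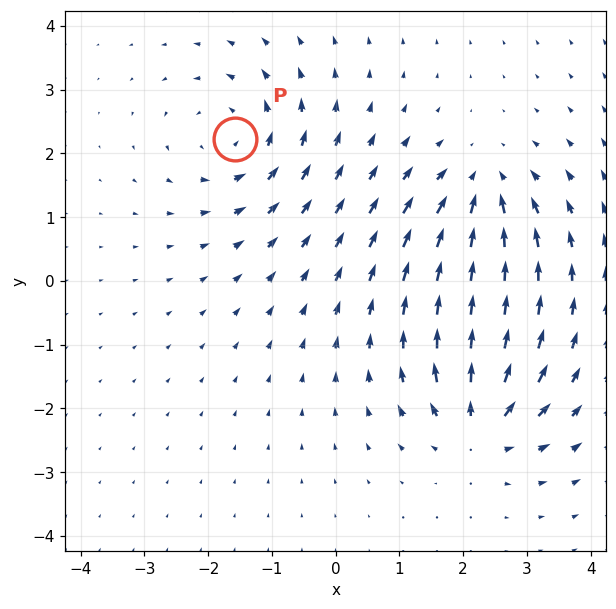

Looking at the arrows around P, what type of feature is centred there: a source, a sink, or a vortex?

At P (-1.6, 2.2) the arrows circulate counterclockwise. Divergence ≈0, curl about +4 — near-zero divergence with nonzero curl is a vortex.

vortex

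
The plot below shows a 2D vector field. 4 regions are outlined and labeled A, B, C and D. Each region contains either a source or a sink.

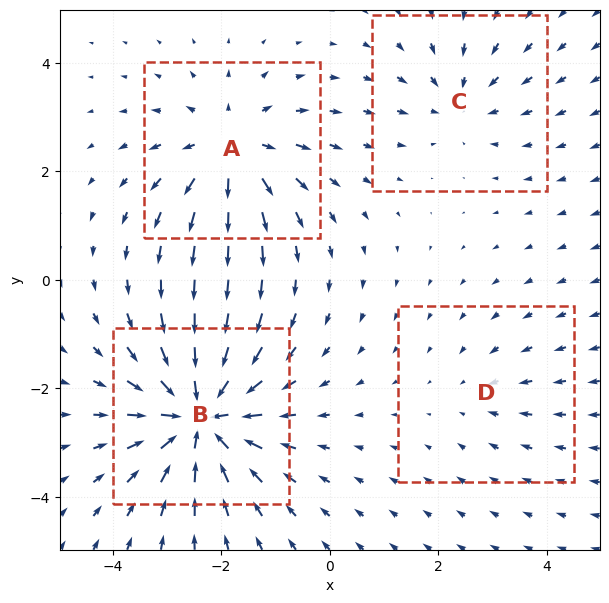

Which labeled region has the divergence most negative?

Divergence at each region's feature centre — A: about +5, B: about -7, C: about -3, D: about -2. Region B is most negative.

B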